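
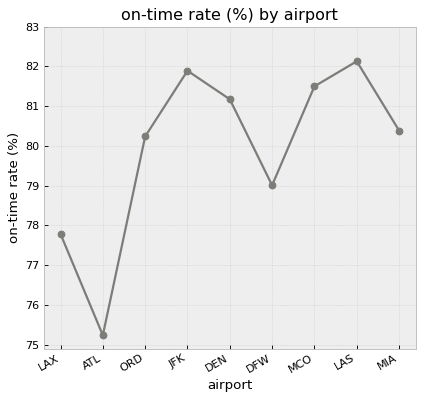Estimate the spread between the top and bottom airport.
Max LAS ≈ 82, min ATL ≈ 75; range ≈ 7.

≈ 7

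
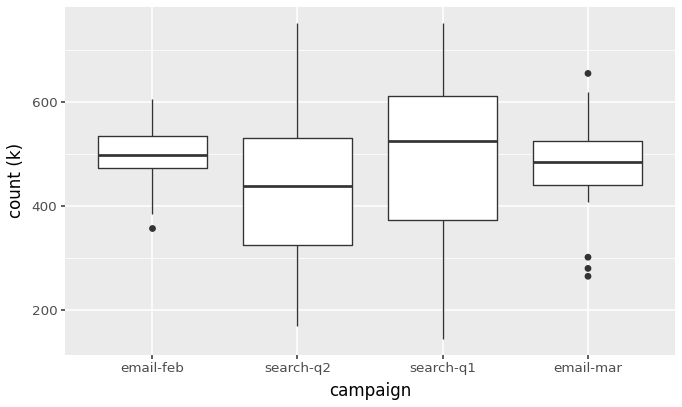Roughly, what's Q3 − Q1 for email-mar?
≈ 80

Q3 ≈ 520, Q1 ≈ 440; IQR ≈ 80.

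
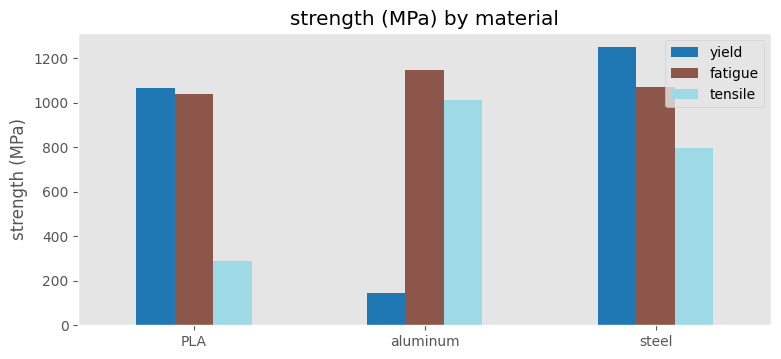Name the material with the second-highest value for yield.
Top 3 for yield: steel ≈ 1200, PLA ≈ 1000, aluminum ≈ 200.

PLA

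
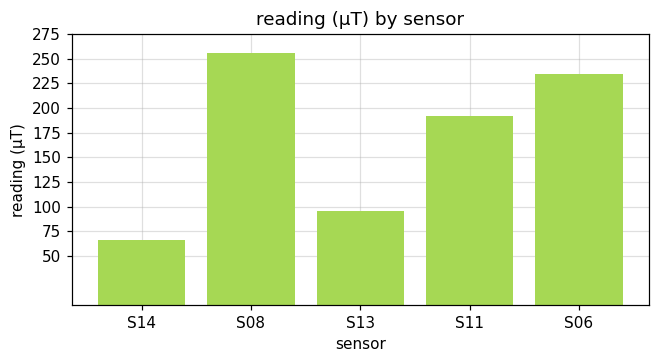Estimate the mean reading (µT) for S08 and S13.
(250 + 100) / 2 ≈ 175.

≈ 175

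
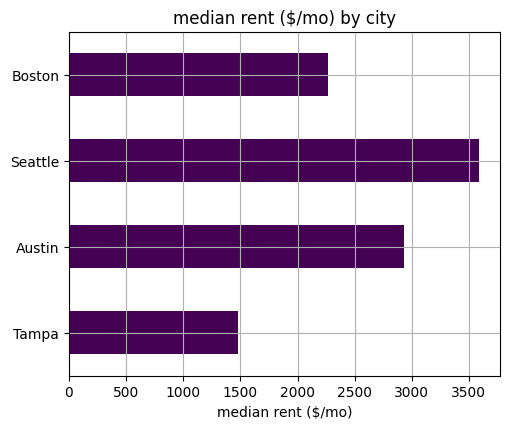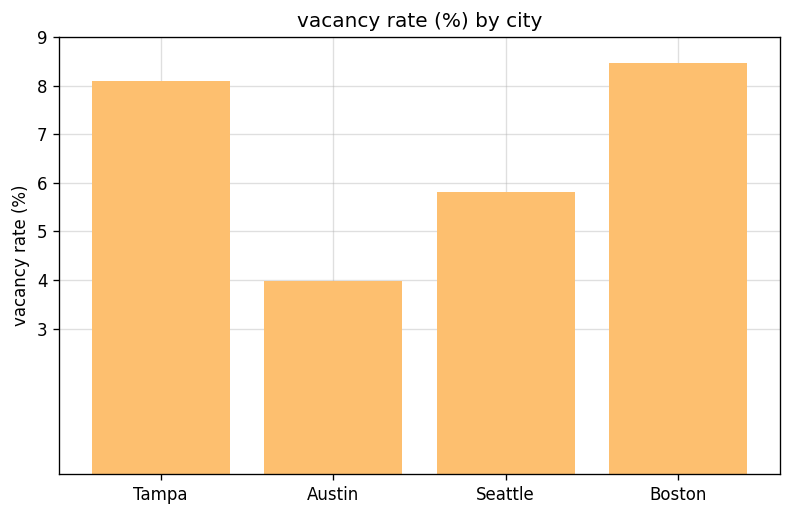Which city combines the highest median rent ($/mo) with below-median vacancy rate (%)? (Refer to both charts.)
Chart 2 median vacancy rate (%) ≈ 7; below-median cities: Austin, Seattle. Among those, Seattle has the highest median rent ($/mo) (≈ 3500).

Seattle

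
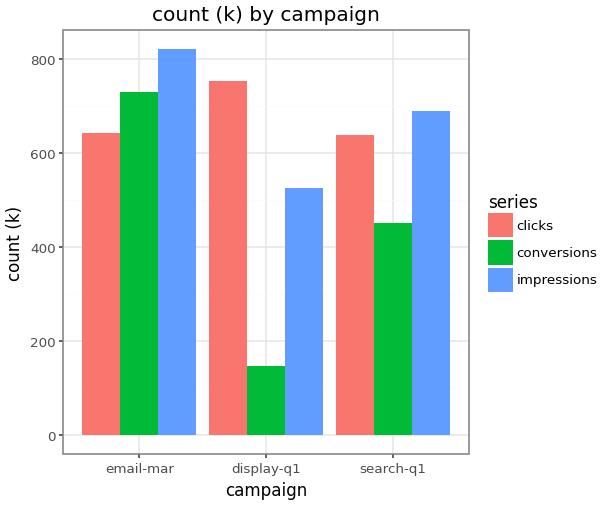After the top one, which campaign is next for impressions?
Top 3 for impressions: email-mar ≈ 800, search-q1 ≈ 700, display-q1 ≈ 500.

search-q1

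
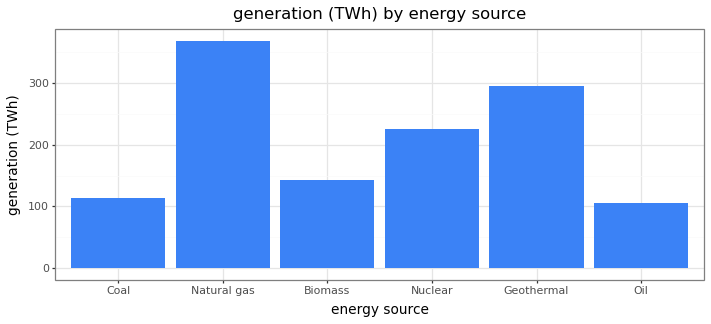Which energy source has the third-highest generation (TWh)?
Top 4: Natural gas ≈ 350, Geothermal ≈ 300, Nuclear ≈ 200, Biomass ≈ 150.

Nuclear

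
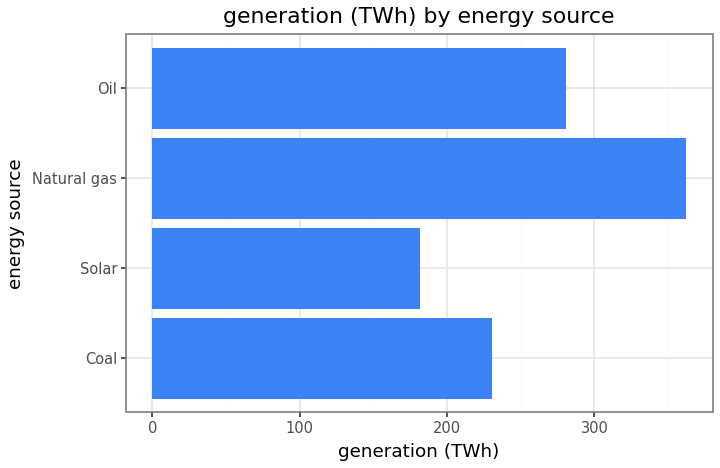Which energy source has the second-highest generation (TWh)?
Oil

Top 3: Natural gas ≈ 350, Oil ≈ 300, Coal ≈ 250.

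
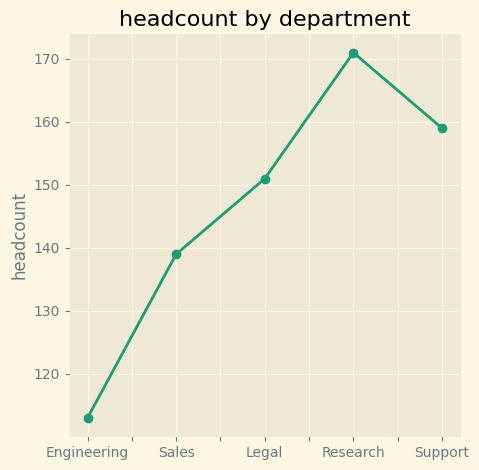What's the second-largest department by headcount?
Support

Top 3: Research ≈ 170, Support ≈ 160, Legal ≈ 150.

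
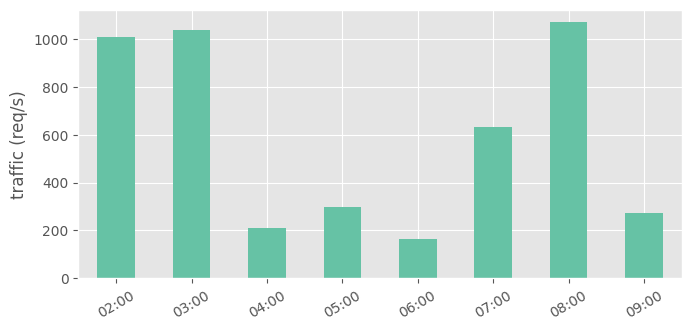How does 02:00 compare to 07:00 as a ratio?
≈ 1.67×

02:00 ≈ 1000, 07:00 ≈ 600; 1000/600 ≈ 1.67.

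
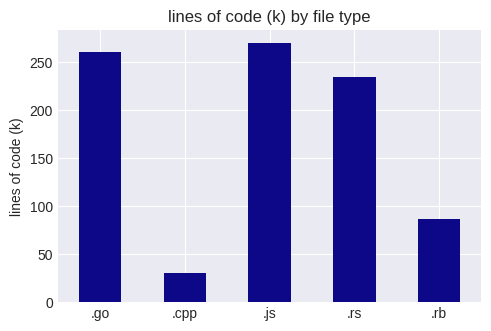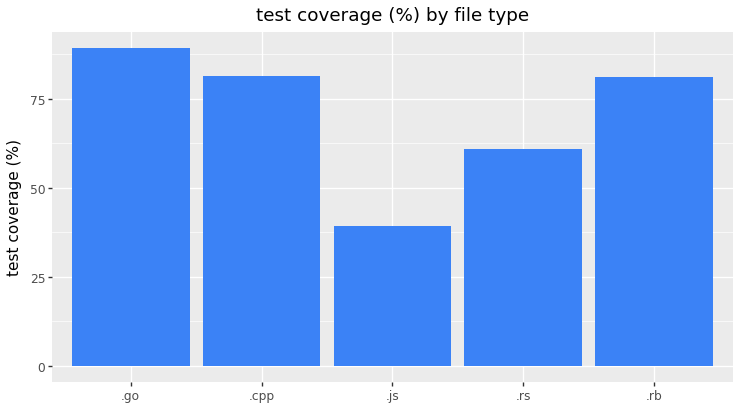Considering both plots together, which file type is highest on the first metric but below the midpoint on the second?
.js

Chart 2 median test coverage (%) ≈ 80; below-median file types: .js, .rs. Among those, .js has the highest lines of code (k) (≈ 275).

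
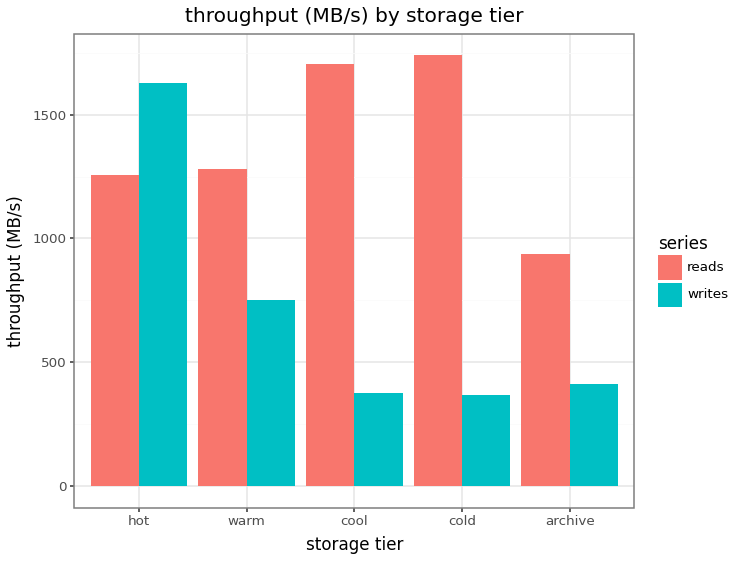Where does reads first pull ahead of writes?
hot: reads ≈ 1200 vs writes ≈ 1600 (not yet); warm: reads ≈ 1200 vs writes ≈ 800 (first crossover).

warm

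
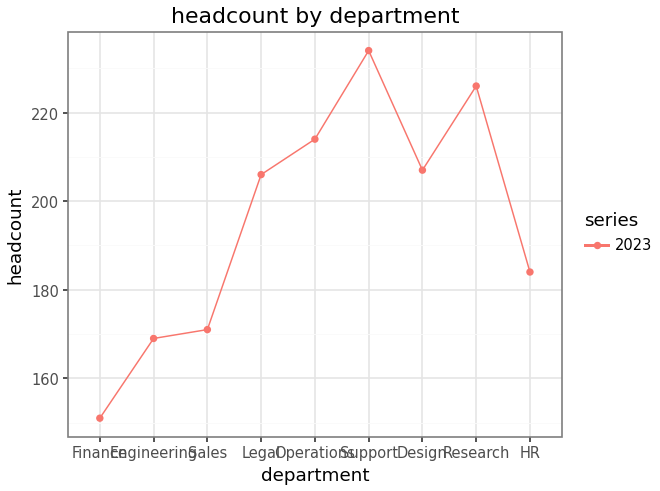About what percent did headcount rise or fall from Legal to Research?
Legal ≈ 210, Research ≈ 230; (230 − 210) / 210 ≈ +9.5%.

≈ +9.5%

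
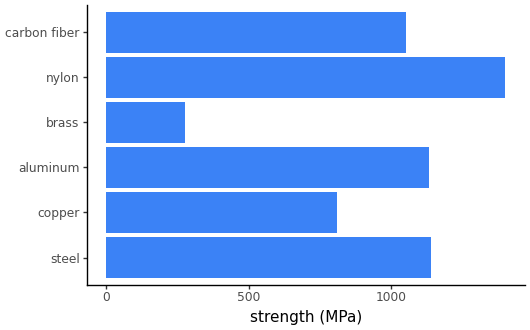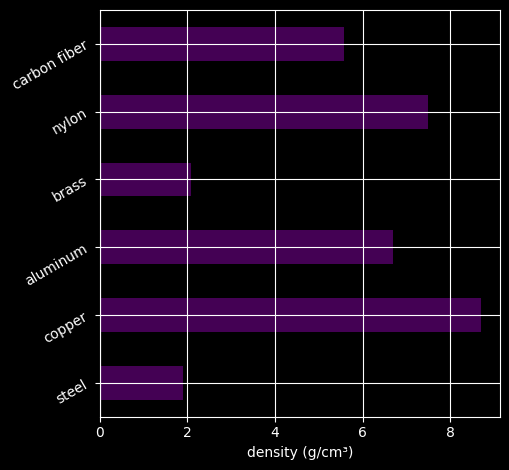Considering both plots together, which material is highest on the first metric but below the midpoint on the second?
steel

Chart 2 median density (g/cm³) ≈ 6; below-median materials: steel, brass, carbon fiber. Among those, steel has the highest strength (MPa) (≈ 1200).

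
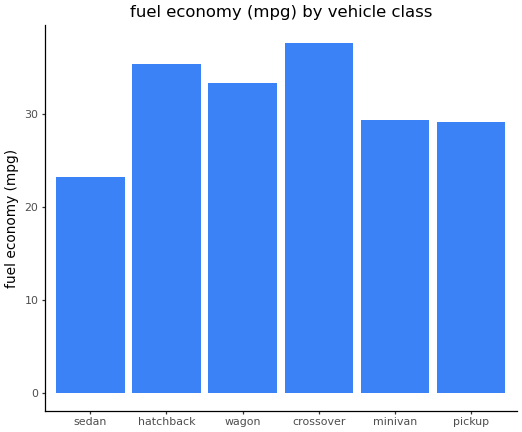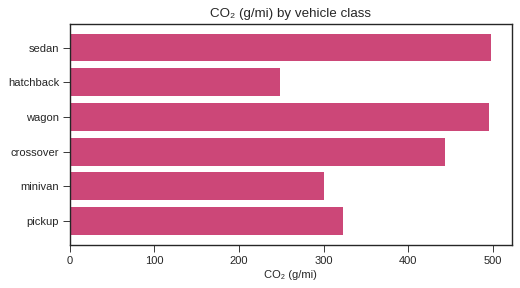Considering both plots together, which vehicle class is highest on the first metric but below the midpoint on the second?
hatchback

Chart 2 median CO₂ (g/mi) ≈ 400; below-median vehicle classes: hatchback, minivan, pickup. Among those, hatchback has the highest fuel economy (mpg) (≈ 35).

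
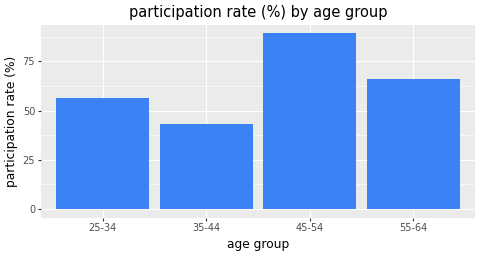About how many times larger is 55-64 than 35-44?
55-64 ≈ 70, 35-44 ≈ 40; 70/40 ≈ 1.75.

≈ 1.75×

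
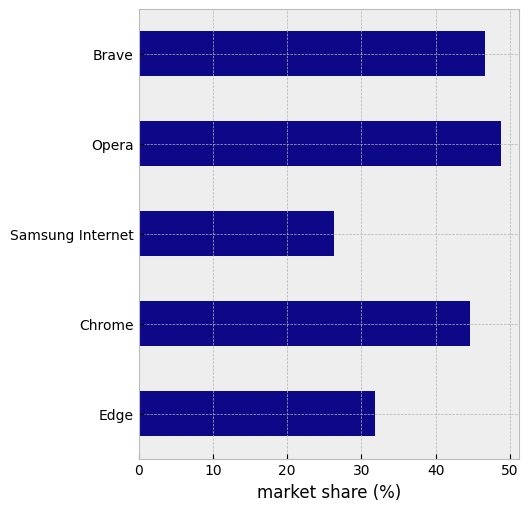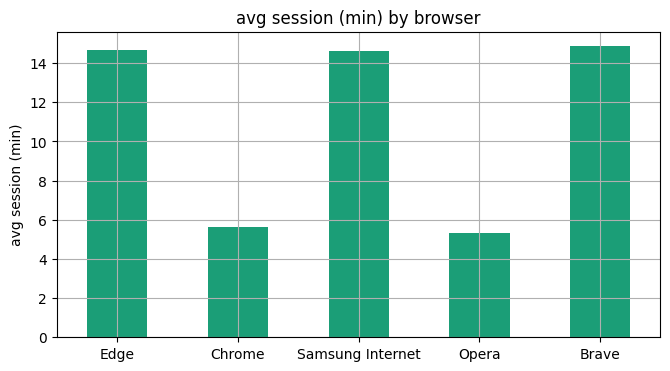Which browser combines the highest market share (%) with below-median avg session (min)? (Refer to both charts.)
Chart 2 median avg session (min) ≈ 14; below-median browsers: Chrome, Opera. Among those, Opera has the highest market share (%) (≈ 50).

Opera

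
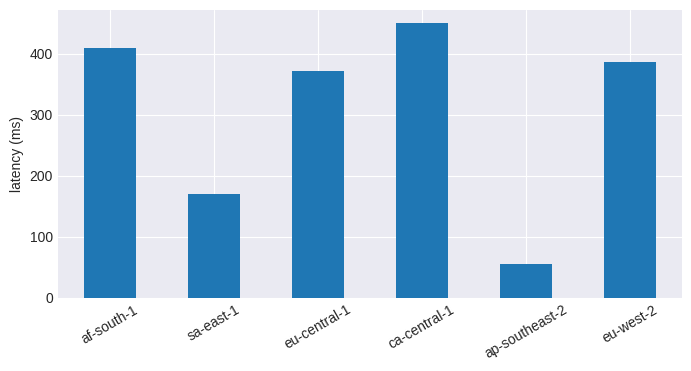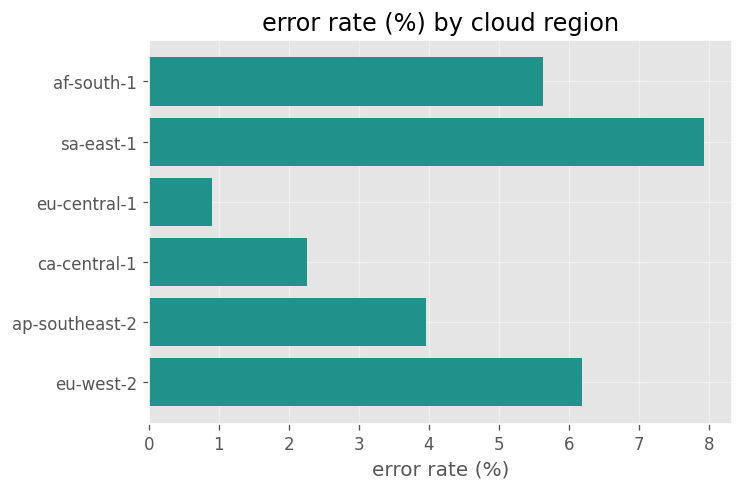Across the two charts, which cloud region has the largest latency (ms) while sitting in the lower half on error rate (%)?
Chart 2 median error rate (%) ≈ 5; below-median cloud regions: eu-central-1, ca-central-1, ap-southeast-2. Among those, ca-central-1 has the highest latency (ms) (≈ 450).

ca-central-1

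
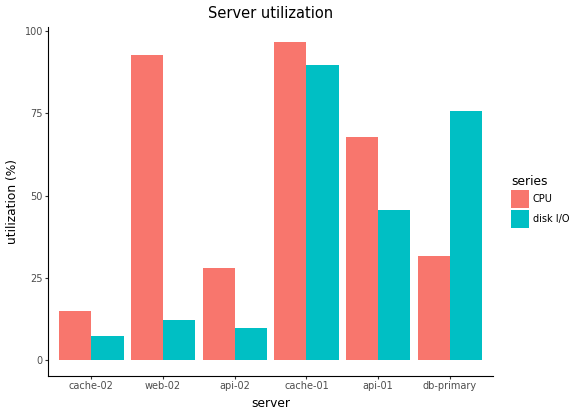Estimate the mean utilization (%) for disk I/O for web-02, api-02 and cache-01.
(10 + 10 + 90) / 3 ≈ 37.

≈ 37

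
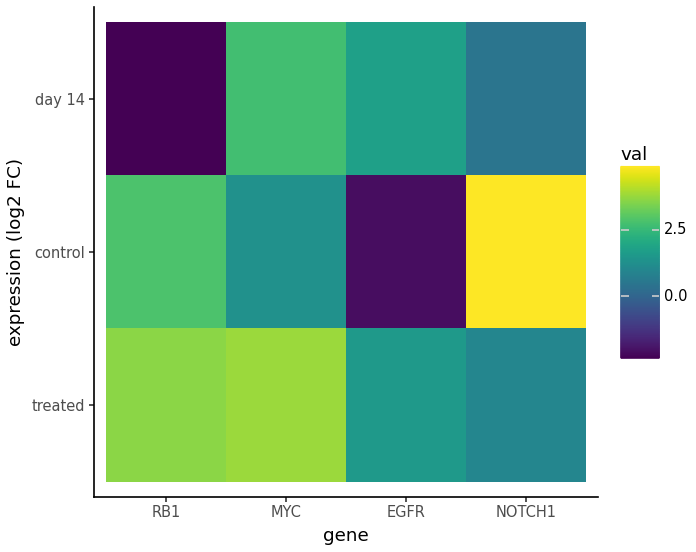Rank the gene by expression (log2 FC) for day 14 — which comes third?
Top 4 for day 14: MYC ≈ 3, EGFR ≈ 2, NOTCH1 ≈ 0, RB1 ≈ -2.

NOTCH1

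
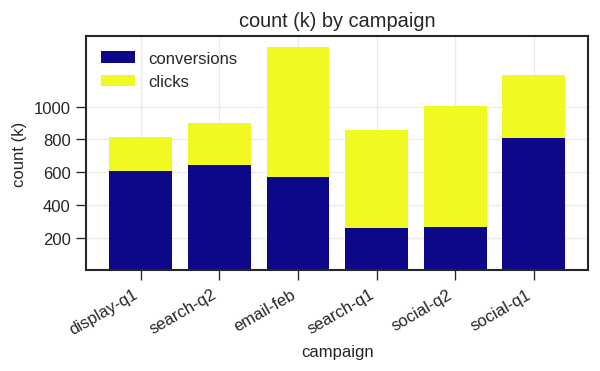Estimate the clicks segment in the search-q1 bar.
clicks top ≈ 800, bottom ≈ 200; segment ≈ 600.

≈ 600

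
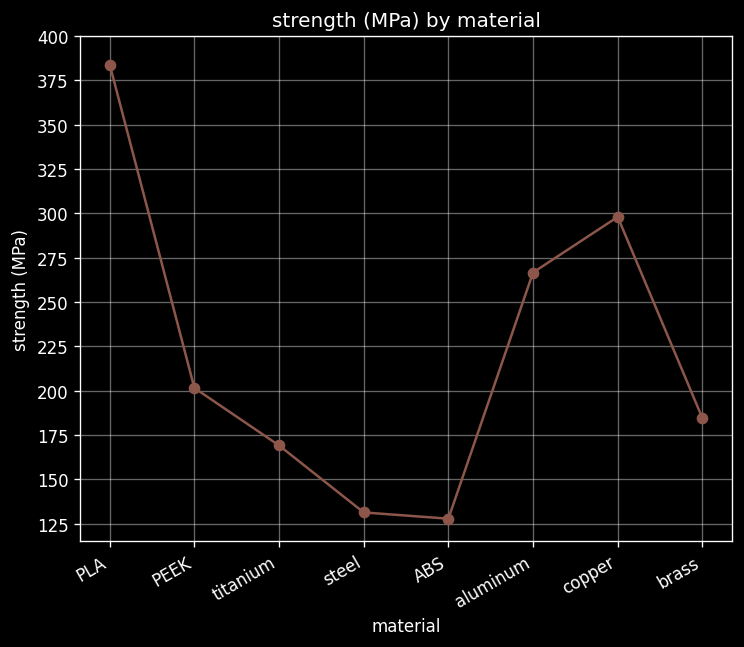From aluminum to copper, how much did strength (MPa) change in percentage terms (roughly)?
≈ +9.1%

aluminum ≈ 275, copper ≈ 300; (300 − 275) / 275 ≈ +9.1%.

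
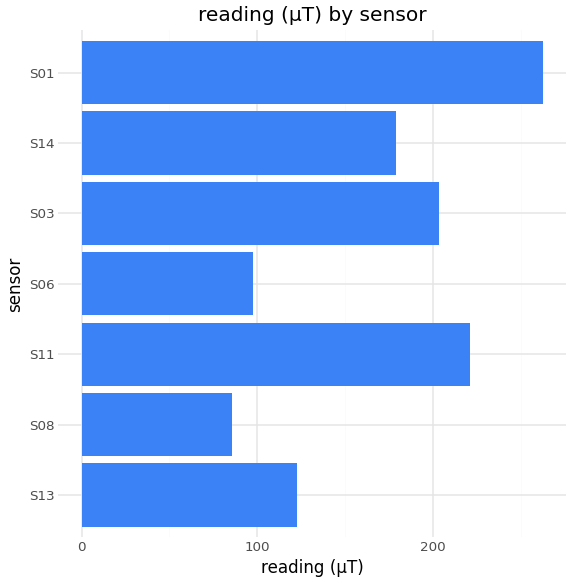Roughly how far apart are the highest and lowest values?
Max S01 ≈ 275, min S08 ≈ 75; range ≈ 200.

≈ 200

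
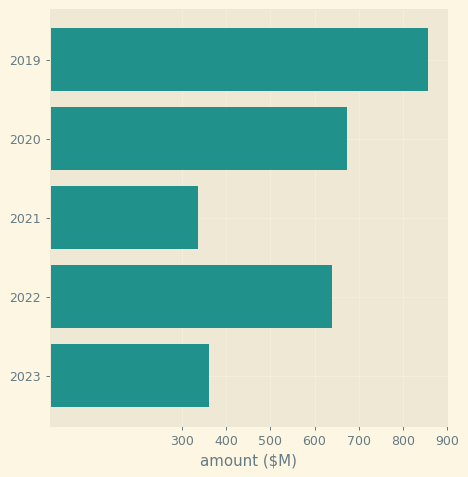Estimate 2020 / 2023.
2020 ≈ 700, 2023 ≈ 400; 700/400 ≈ 1.75.

≈ 1.75×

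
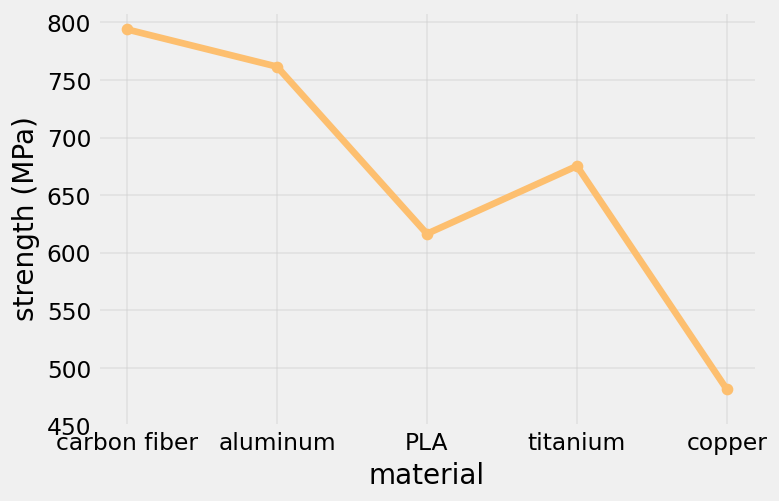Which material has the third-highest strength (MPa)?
titanium

Top 4: carbon fiber ≈ 800, aluminum ≈ 750, titanium ≈ 700, PLA ≈ 600.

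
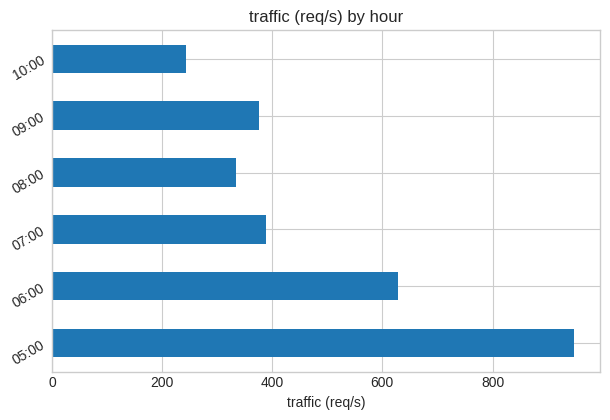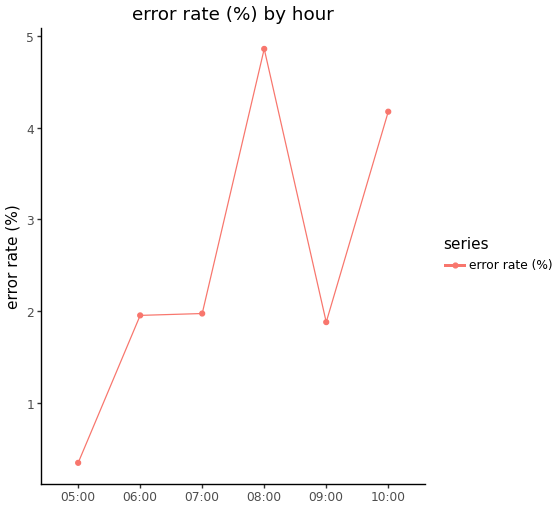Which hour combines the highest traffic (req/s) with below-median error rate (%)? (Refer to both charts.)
Chart 2 median error rate (%) ≈ 2; below-median hours: 05:00, 06:00, 09:00. Among those, 05:00 has the highest traffic (req/s) (≈ 900).

05:00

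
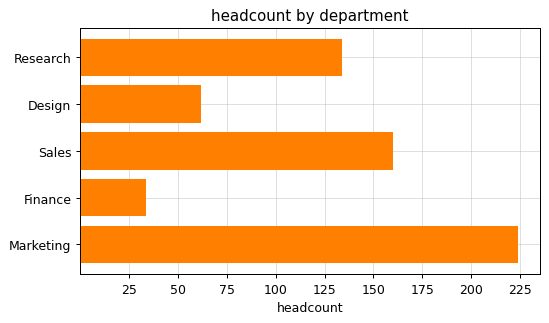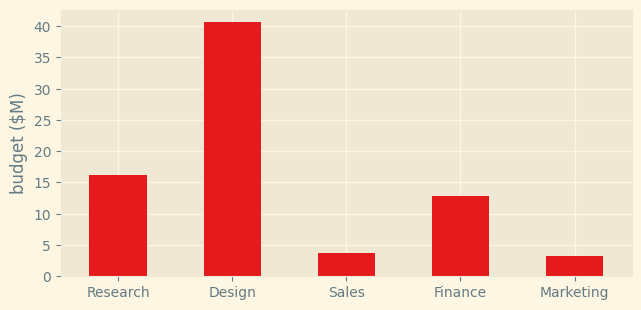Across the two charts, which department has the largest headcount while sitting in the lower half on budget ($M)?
Chart 2 median budget ($M) ≈ 15; below-median departments: Sales, Marketing. Among those, Marketing has the highest headcount (≈ 225).

Marketing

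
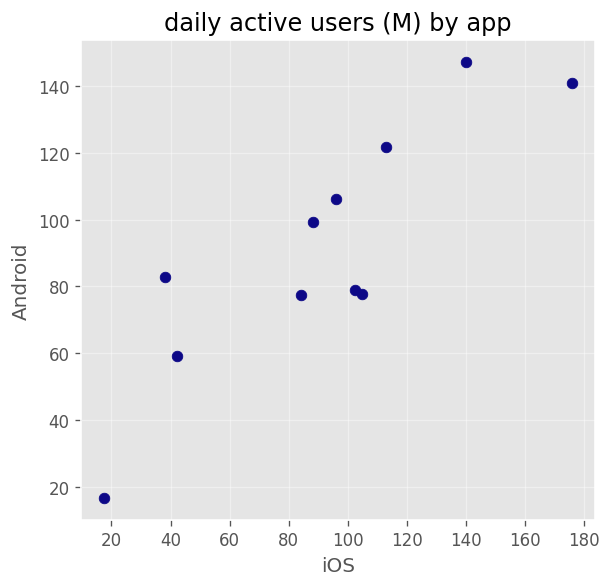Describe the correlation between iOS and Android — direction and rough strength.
Points are positively correlated; strong (|r| ≈ 0.9).

positive, strong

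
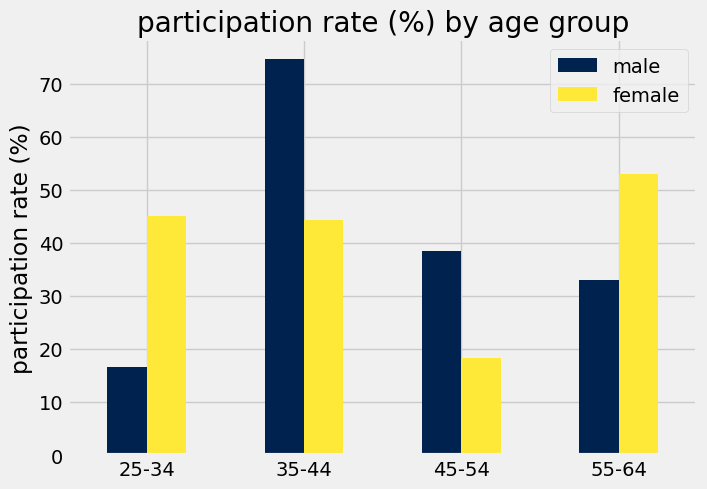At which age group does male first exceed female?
25-34: male ≈ 20 vs female ≈ 50 (not yet); 35-44: male ≈ 70 vs female ≈ 40 (first crossover).

35-44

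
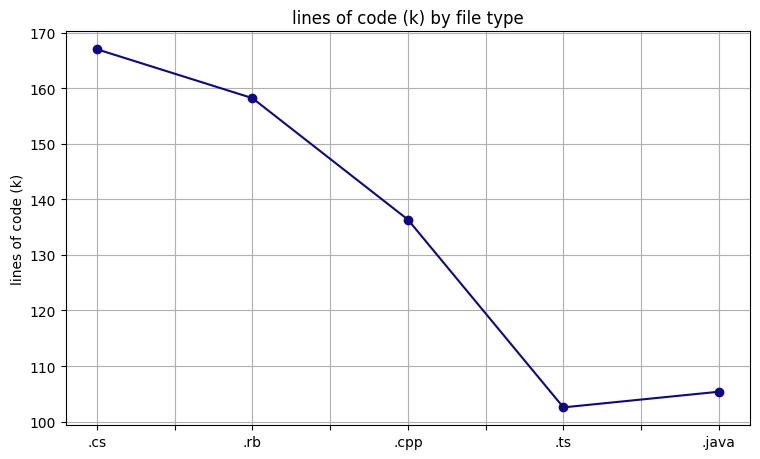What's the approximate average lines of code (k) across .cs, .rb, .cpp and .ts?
≈ 142

(170 + 160 + 140 + 100) / 4 ≈ 142.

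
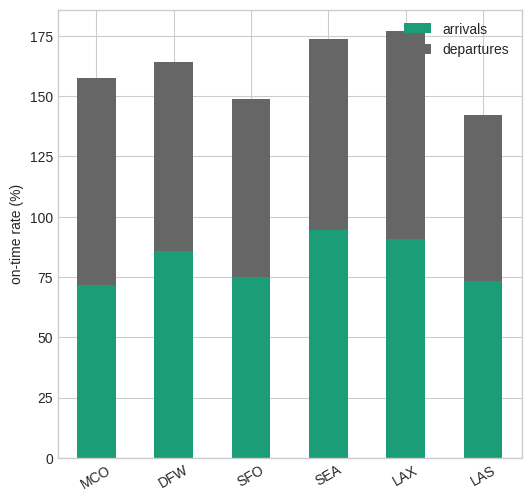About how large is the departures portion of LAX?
≈ 80

departures top ≈ 180, bottom ≈ 100; segment ≈ 80.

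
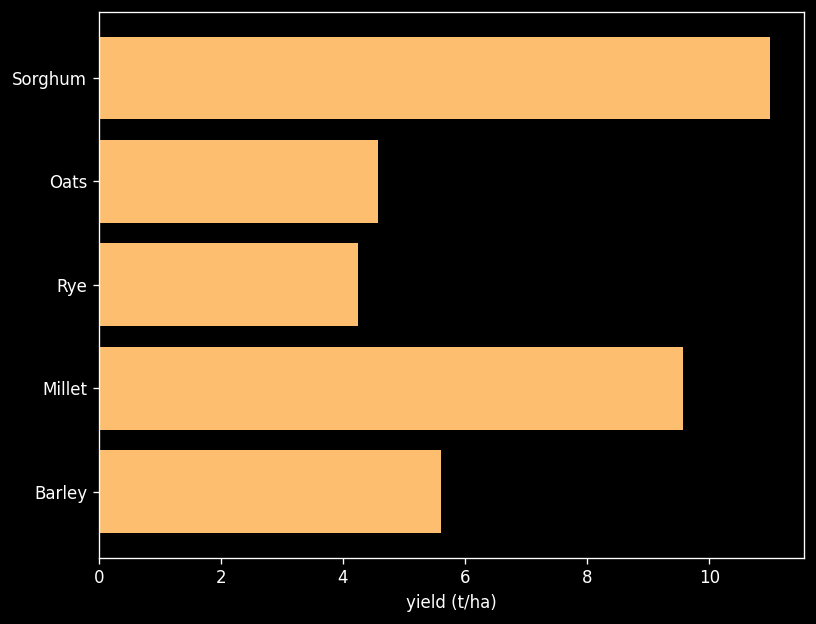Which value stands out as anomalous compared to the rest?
Sorghum

Sorghum ≈ 11; the rest sit between ≈ 4 and ≈ 10.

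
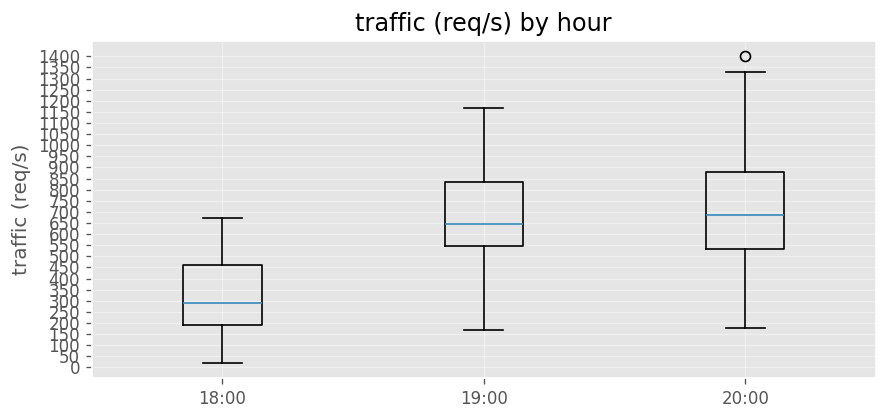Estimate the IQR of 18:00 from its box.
≈ 250

Q3 ≈ 450, Q1 ≈ 200; IQR ≈ 250.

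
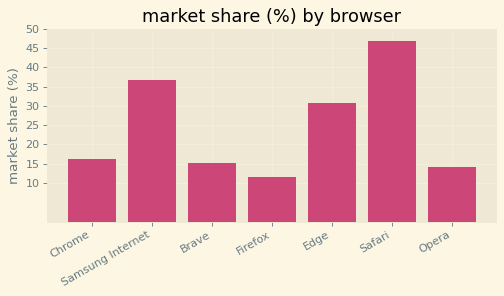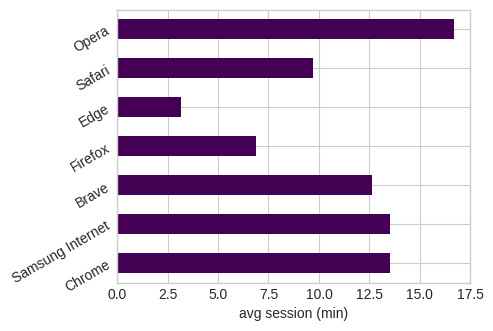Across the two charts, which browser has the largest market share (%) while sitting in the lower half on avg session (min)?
Chart 2 median avg session (min) ≈ 12; below-median browsers: Firefox, Edge, Safari. Among those, Safari has the highest market share (%) (≈ 45).

Safari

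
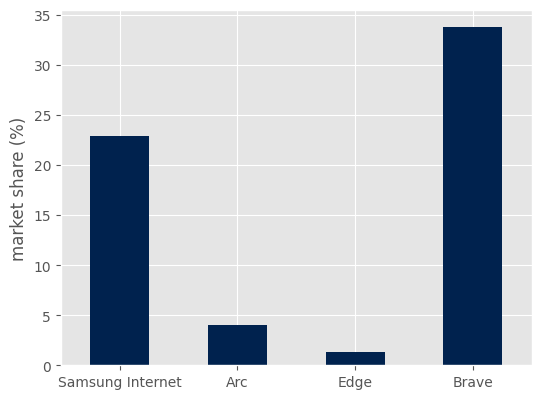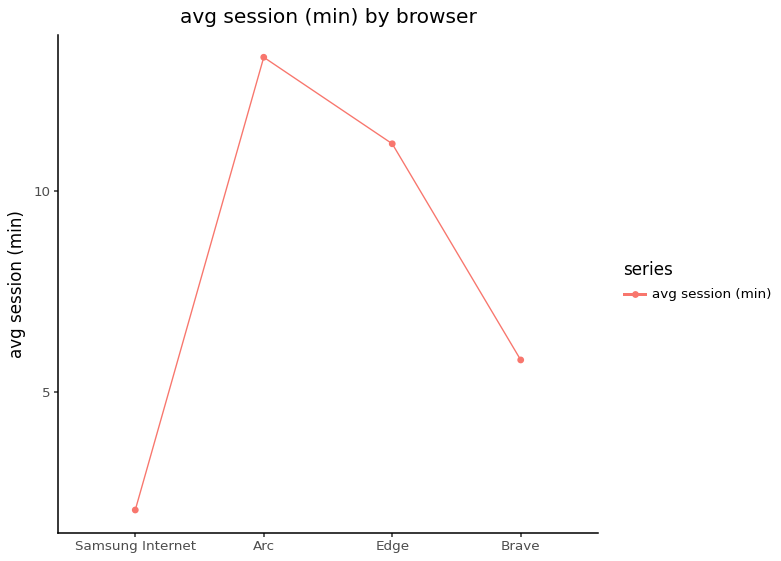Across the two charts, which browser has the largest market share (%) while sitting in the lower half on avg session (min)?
Chart 2 median avg session (min) ≈ 8; below-median browsers: Samsung Internet, Brave. Among those, Brave has the highest market share (%) (≈ 35).

Brave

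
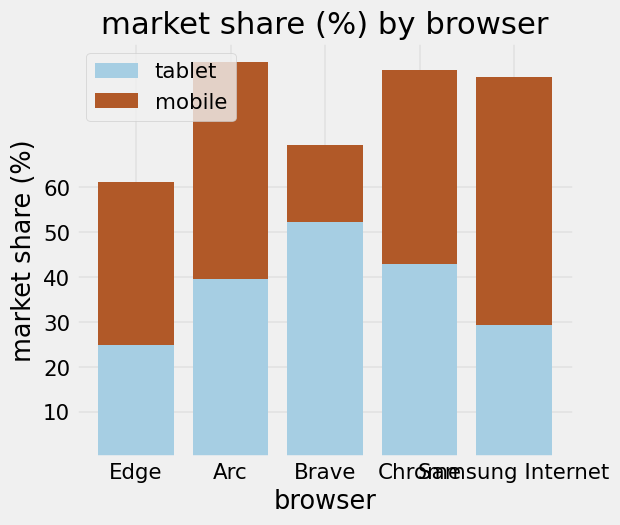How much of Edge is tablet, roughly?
≈ 20

tablet top ≈ 20, bottom ≈ 0; segment ≈ 20.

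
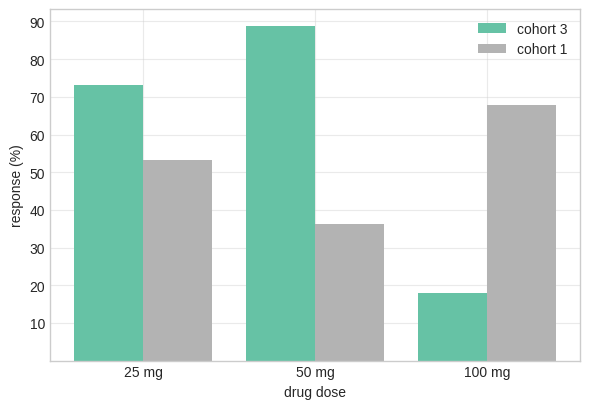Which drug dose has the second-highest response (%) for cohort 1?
Top 3 for cohort 1: 100 mg ≈ 70, 25 mg ≈ 50, 50 mg ≈ 40.

25 mg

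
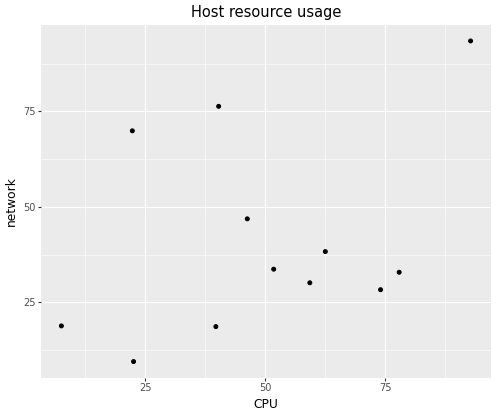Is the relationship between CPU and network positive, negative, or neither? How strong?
positive, weak

Points are positively correlated; weak (|r| ≈ 0.3).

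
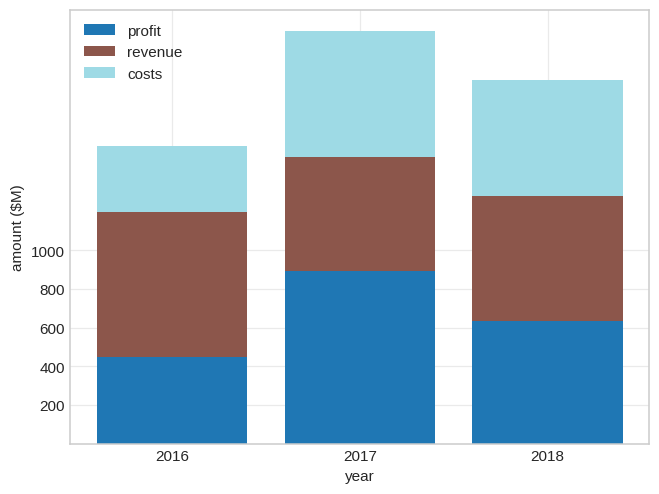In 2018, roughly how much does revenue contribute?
revenue top ≈ 1200, bottom ≈ 600; segment ≈ 600.

≈ 600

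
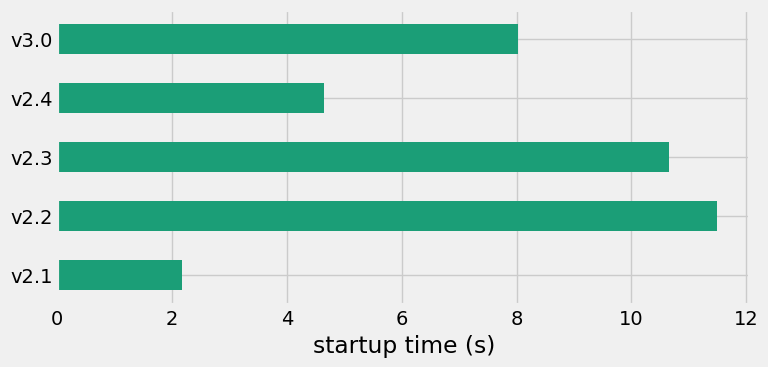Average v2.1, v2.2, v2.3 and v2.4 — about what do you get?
≈ 7

(2 + 11 + 11 + 5) / 4 ≈ 7.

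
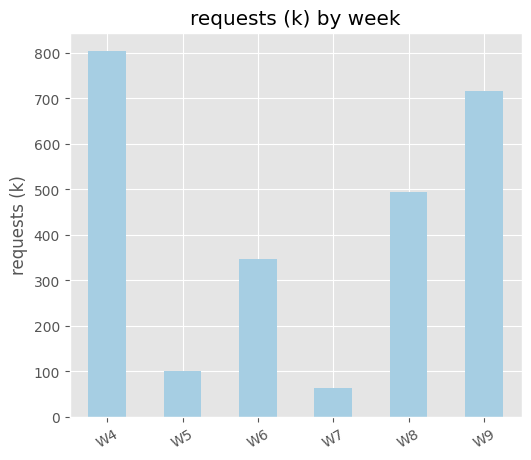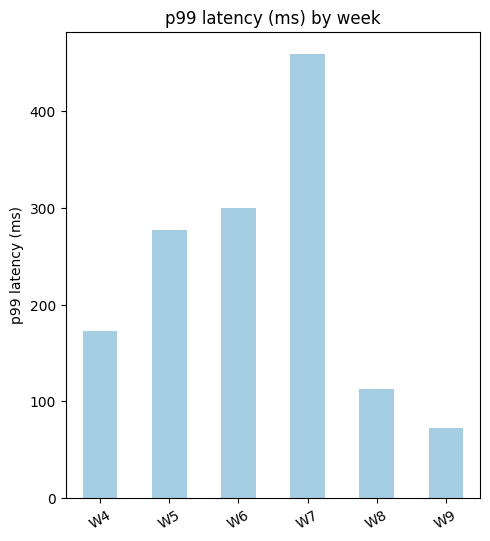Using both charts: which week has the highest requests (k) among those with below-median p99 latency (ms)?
Chart 2 median p99 latency (ms) ≈ 200; below-median weeks: W4, W8, W9. Among those, W4 has the highest requests (k) (≈ 800).

W4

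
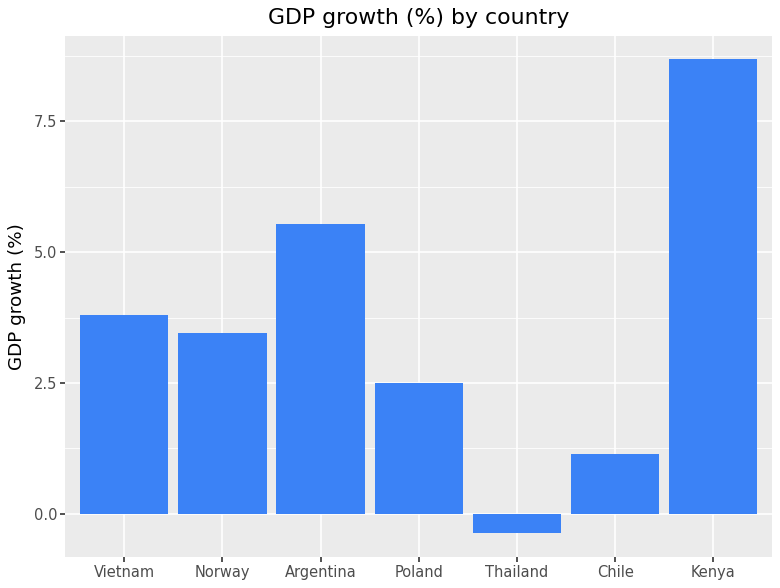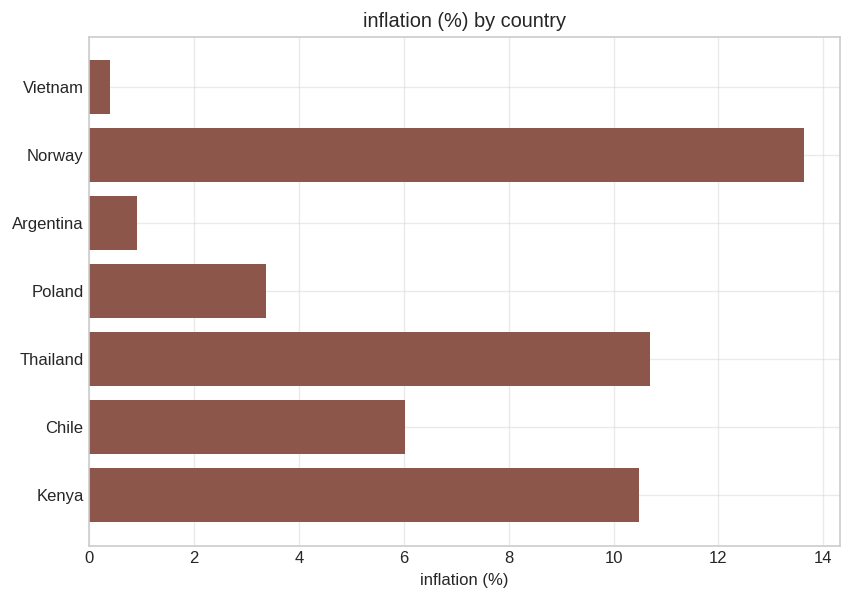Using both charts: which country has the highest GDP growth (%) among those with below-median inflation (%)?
Chart 2 median inflation (%) ≈ 6; below-median countries: Vietnam, Argentina, Poland. Among those, Argentina has the highest GDP growth (%) (≈ 6).

Argentina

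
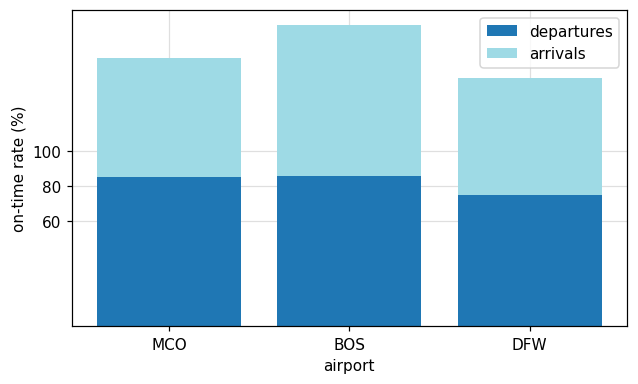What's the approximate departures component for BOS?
≈ 80

departures top ≈ 80, bottom ≈ 0; segment ≈ 80.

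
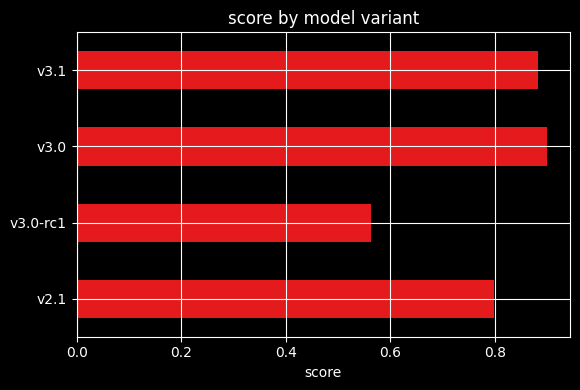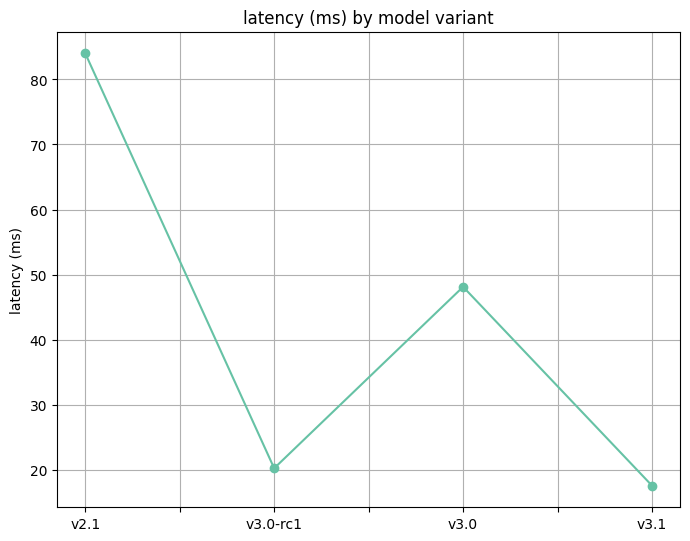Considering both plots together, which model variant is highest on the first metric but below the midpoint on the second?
v3.1

Chart 2 median latency (ms) ≈ 30; below-median model variants: v3.0-rc1, v3.1. Among those, v3.1 has the highest score (≈ 0.9).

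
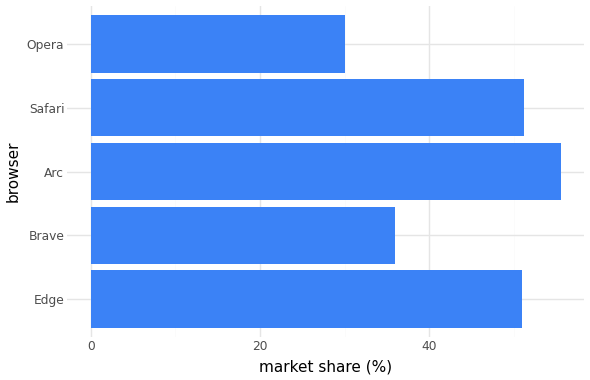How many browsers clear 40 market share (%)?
3

Above 40: Edge, Arc, Safari.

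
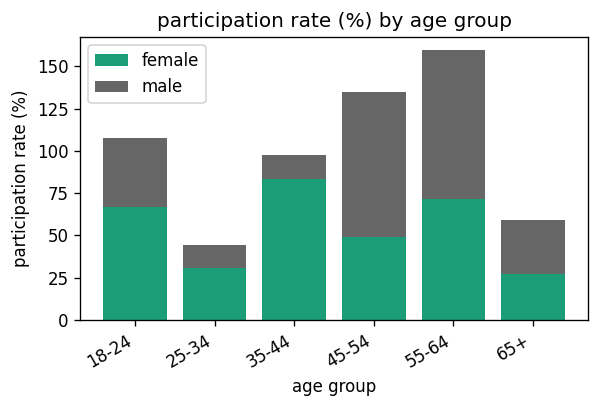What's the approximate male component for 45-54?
male top ≈ 140, bottom ≈ 40; segment ≈ 100.

≈ 100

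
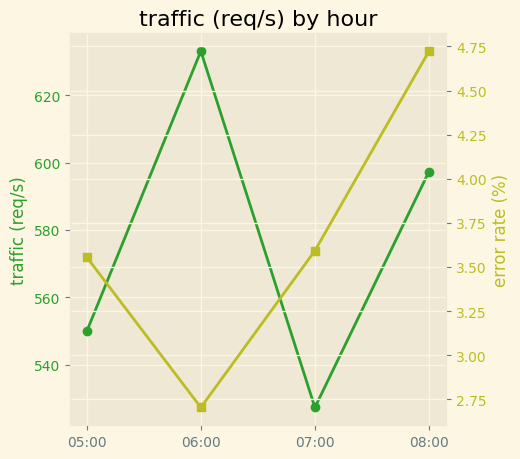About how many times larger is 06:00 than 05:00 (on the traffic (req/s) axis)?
≈ 1.15×

06:00 ≈ 630, 05:00 ≈ 550; 630/550 ≈ 1.15.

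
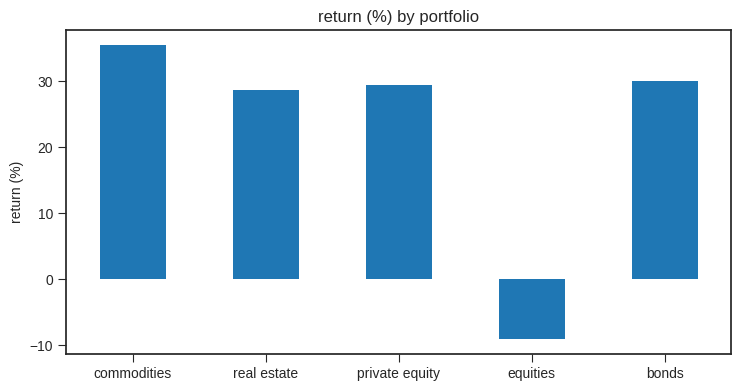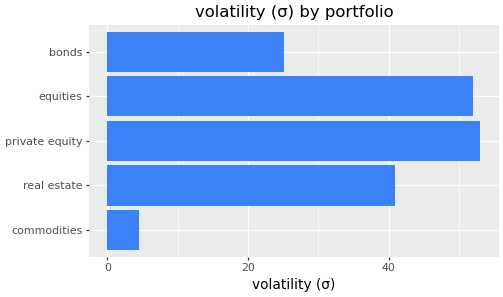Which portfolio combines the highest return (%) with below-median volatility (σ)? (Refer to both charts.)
commodities

Chart 2 median volatility (σ) ≈ 40; below-median portfolios: commodities, bonds. Among those, commodities has the highest return (%) (≈ 35).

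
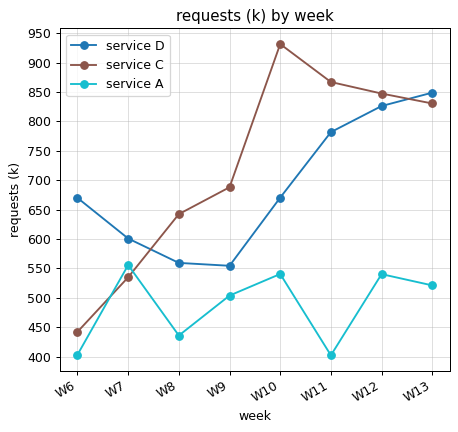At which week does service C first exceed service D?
W8

W7: service C ≈ 550 vs service D ≈ 600 (not yet); W8: service C ≈ 650 vs service D ≈ 550 (first crossover).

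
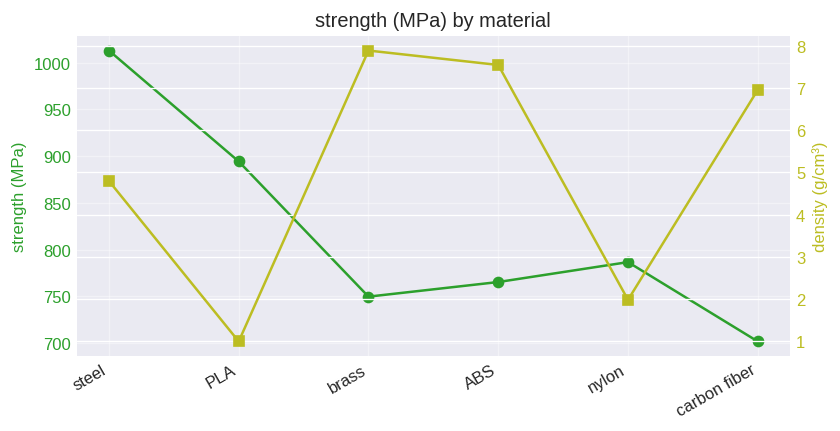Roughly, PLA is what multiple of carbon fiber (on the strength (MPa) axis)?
PLA ≈ 900, carbon fiber ≈ 700; 900/700 ≈ 1.29.

≈ 1.29×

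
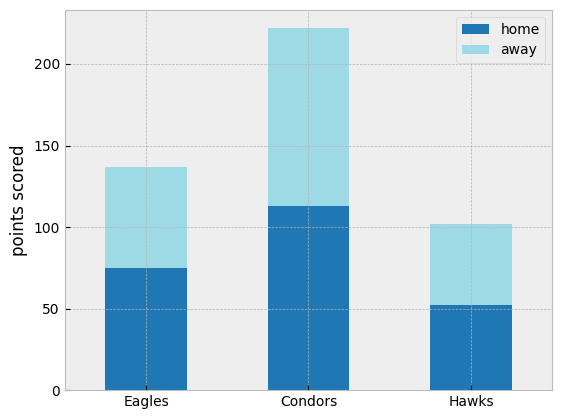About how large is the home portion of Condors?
home top ≈ 120, bottom ≈ 0; segment ≈ 120.

≈ 120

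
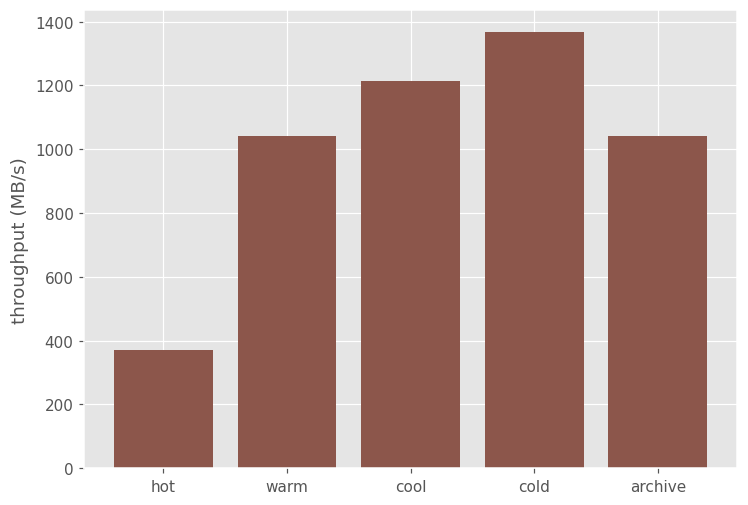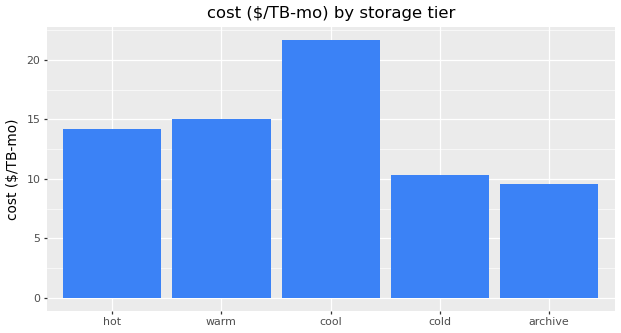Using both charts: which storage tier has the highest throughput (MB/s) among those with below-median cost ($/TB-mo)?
cold

Chart 2 median cost ($/TB-mo) ≈ 14; below-median storage tiers: cold, archive. Among those, cold has the highest throughput (MB/s) (≈ 1400).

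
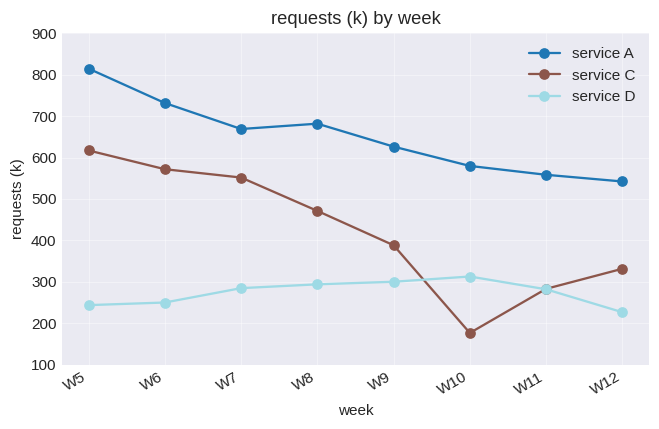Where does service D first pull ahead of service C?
W10

W9: service D ≈ 300 vs service C ≈ 400 (not yet); W10: service D ≈ 300 vs service C ≈ 200 (first crossover).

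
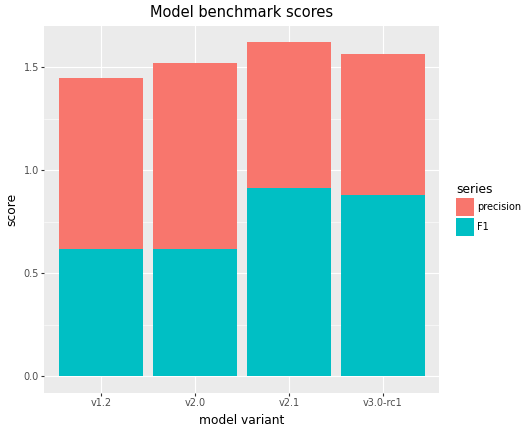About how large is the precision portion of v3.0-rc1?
≈ 0.8

precision top ≈ 1.6, bottom ≈ 0.8; segment ≈ 0.8.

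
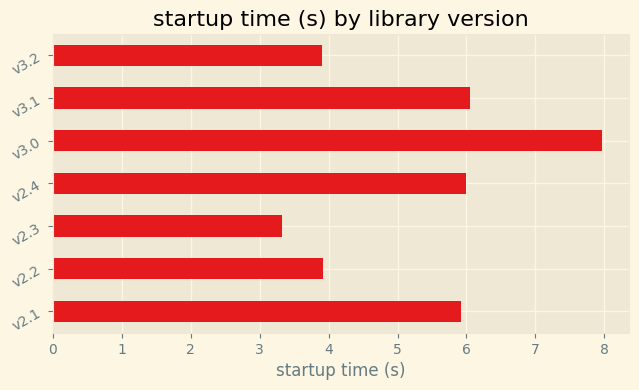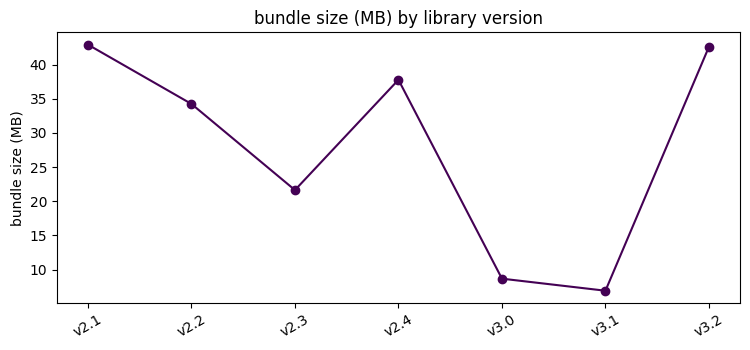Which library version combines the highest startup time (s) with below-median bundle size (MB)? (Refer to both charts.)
Chart 2 median bundle size (MB) ≈ 35; below-median library versions: v2.3, v3.0, v3.1. Among those, v3.0 has the highest startup time (s) (≈ 8).

v3.0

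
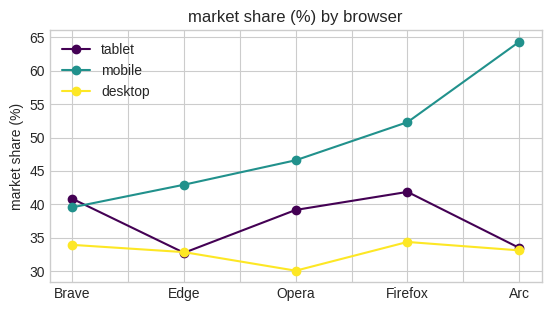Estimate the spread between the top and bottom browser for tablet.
≈ 5

Max Firefox ≈ 40, min Edge ≈ 35; range ≈ 5.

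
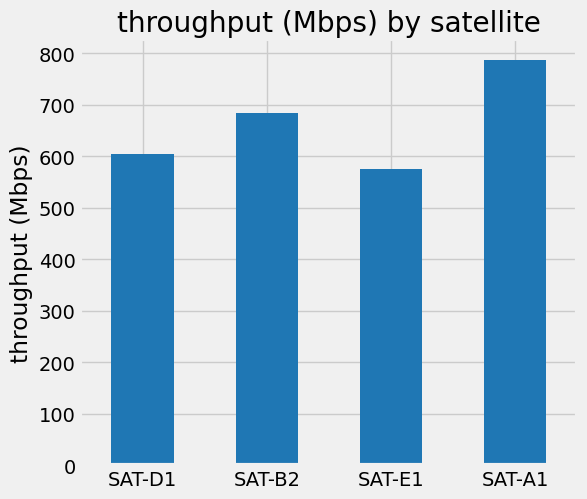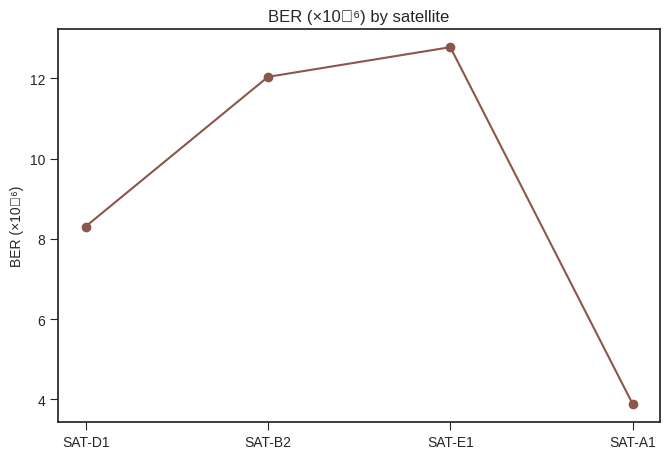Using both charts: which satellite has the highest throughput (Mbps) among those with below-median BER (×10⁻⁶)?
Chart 2 median BER (×10⁻⁶) ≈ 10; below-median satellites: SAT-D1, SAT-A1. Among those, SAT-A1 has the highest throughput (Mbps) (≈ 800).

SAT-A1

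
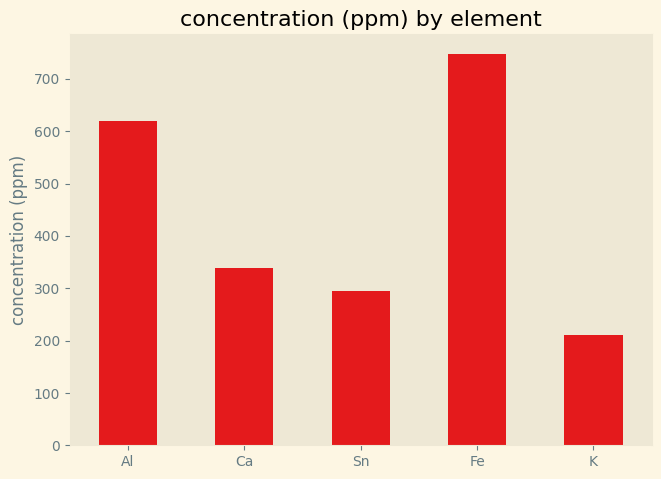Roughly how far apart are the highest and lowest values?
≈ 500

Max Fe ≈ 700, min K ≈ 200; range ≈ 500.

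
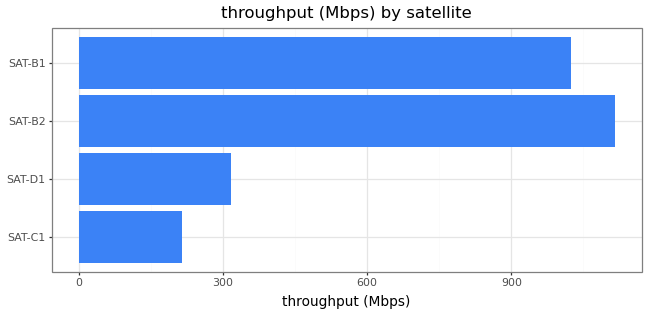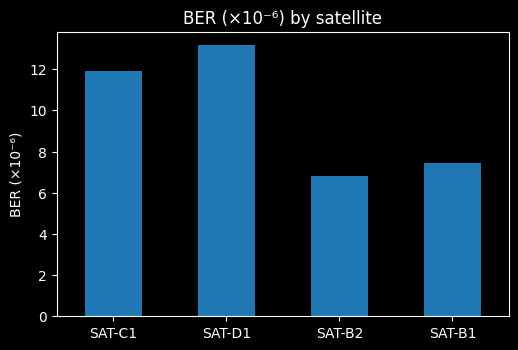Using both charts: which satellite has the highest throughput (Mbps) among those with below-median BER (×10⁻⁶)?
Chart 2 median BER (×10⁻⁶) ≈ 10; below-median satellites: SAT-B2, SAT-B1. Among those, SAT-B2 has the highest throughput (Mbps) (≈ 1200).

SAT-B2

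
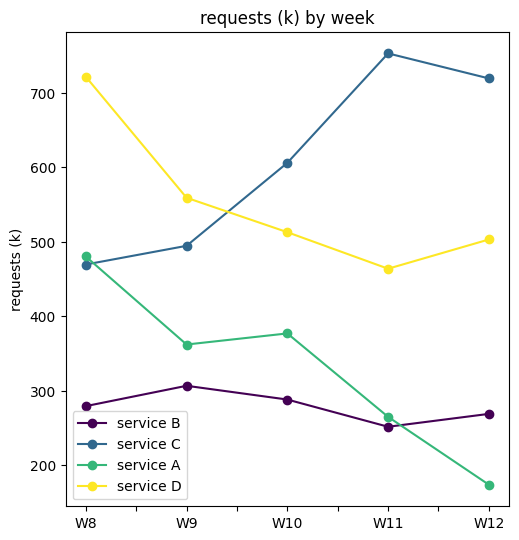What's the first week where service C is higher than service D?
W10

W9: service C ≈ 500 vs service D ≈ 550 (not yet); W10: service C ≈ 600 vs service D ≈ 500 (first crossover).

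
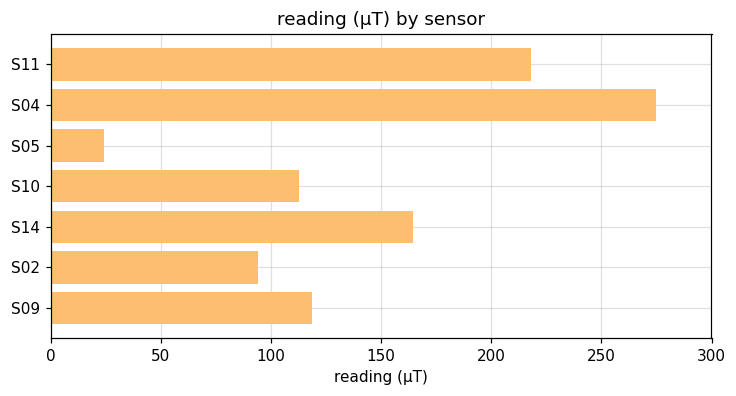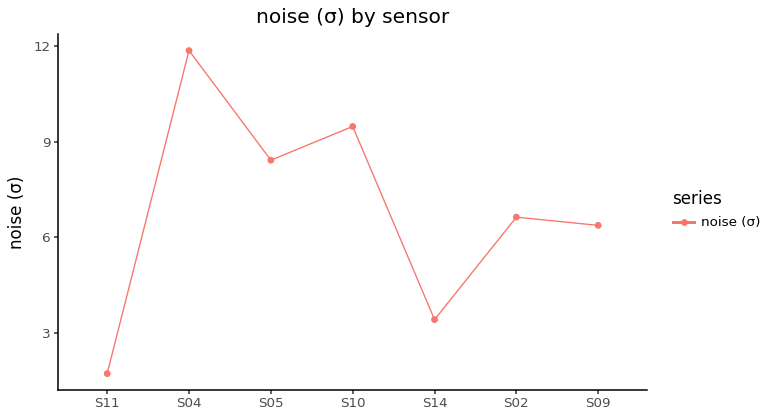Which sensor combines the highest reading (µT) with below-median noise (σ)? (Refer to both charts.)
S11

Chart 2 median noise (σ) ≈ 6; below-median sensors: S11, S14, S09. Among those, S11 has the highest reading (µT) (≈ 200).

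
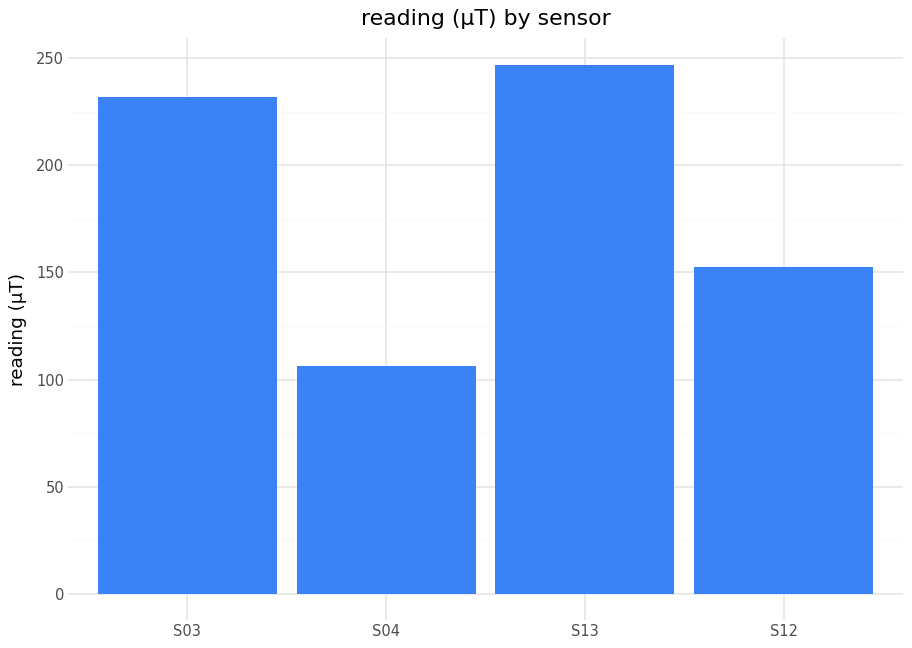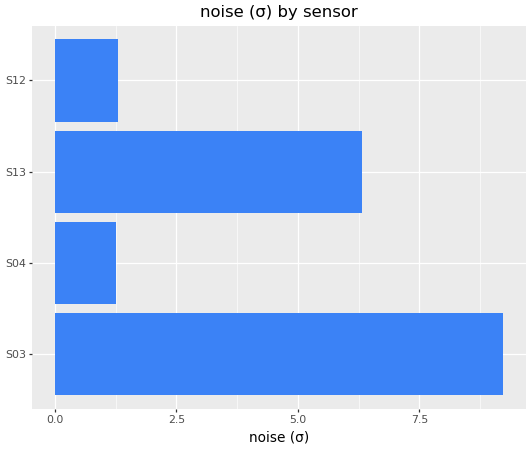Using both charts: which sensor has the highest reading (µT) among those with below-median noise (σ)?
S12

Chart 2 median noise (σ) ≈ 4; below-median sensors: S04, S12. Among those, S12 has the highest reading (µT) (≈ 150).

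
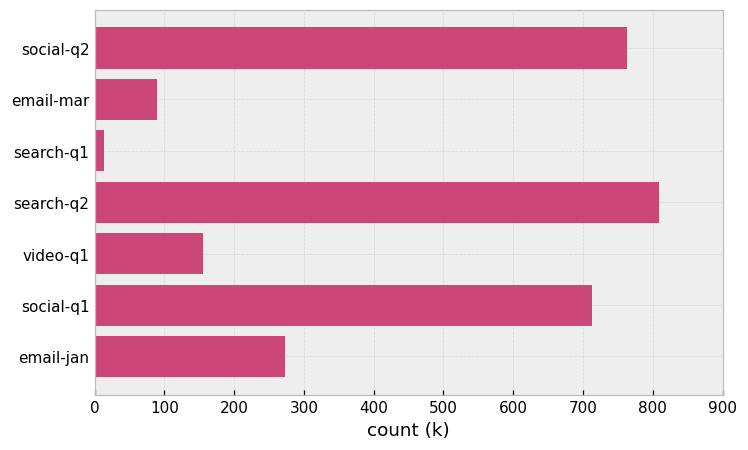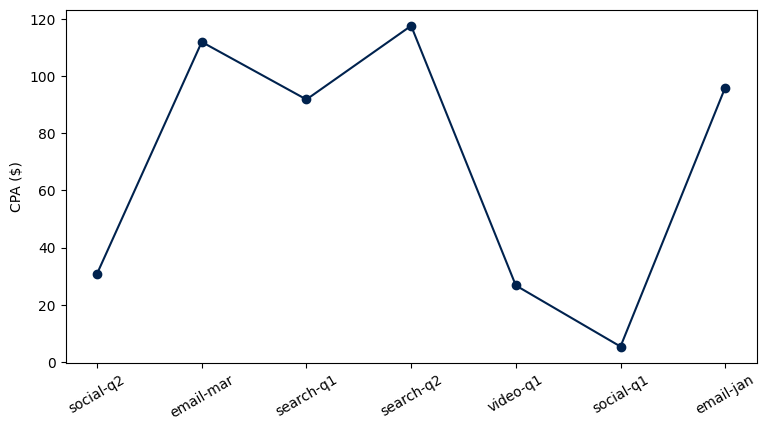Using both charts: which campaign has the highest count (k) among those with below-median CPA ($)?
Chart 2 median CPA ($) ≈ 100; below-median campaigns: social-q2, video-q1, social-q1. Among those, social-q2 has the highest count (k) (≈ 800).

social-q2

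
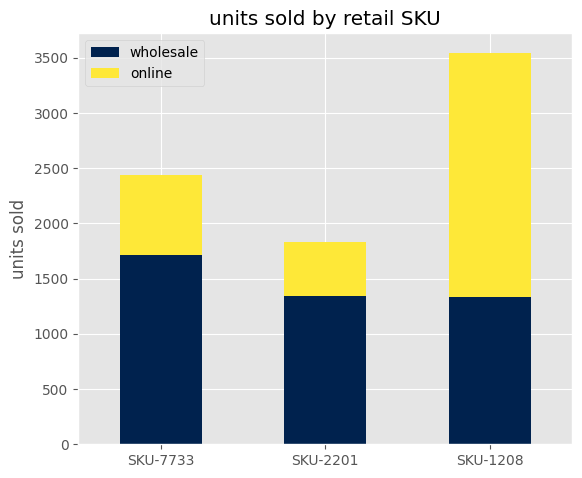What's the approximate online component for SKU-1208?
online top ≈ 3500, bottom ≈ 1500; segment ≈ 2000.

≈ 2000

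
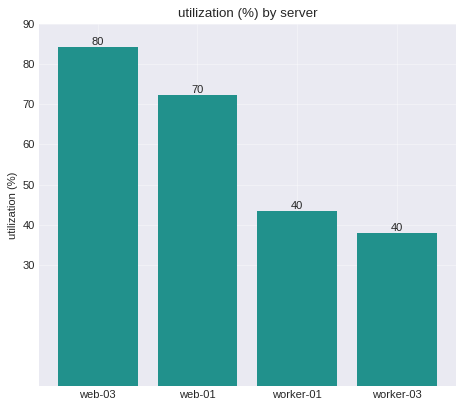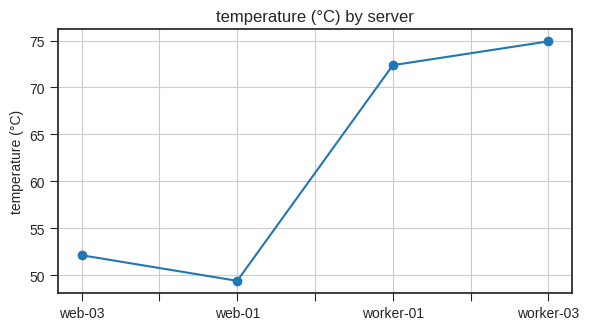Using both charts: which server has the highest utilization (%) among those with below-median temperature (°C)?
Chart 2 median temperature (°C) ≈ 60; below-median servers: web-03, web-01. Among those, web-03 has the highest utilization (%) (≈ 80).

web-03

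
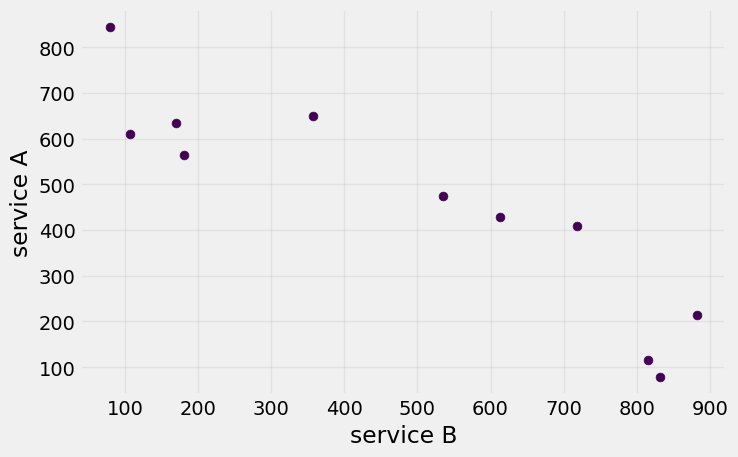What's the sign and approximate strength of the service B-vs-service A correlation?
Points are negatively correlated; strong (|r| ≈ 0.9).

negative, strong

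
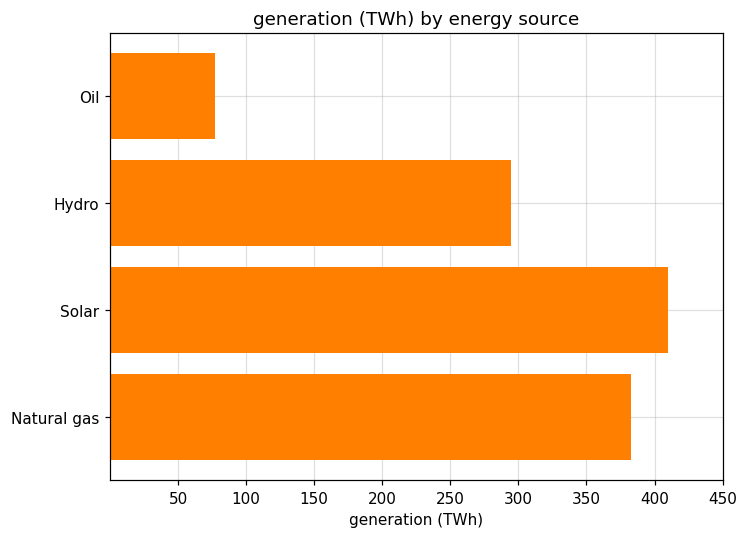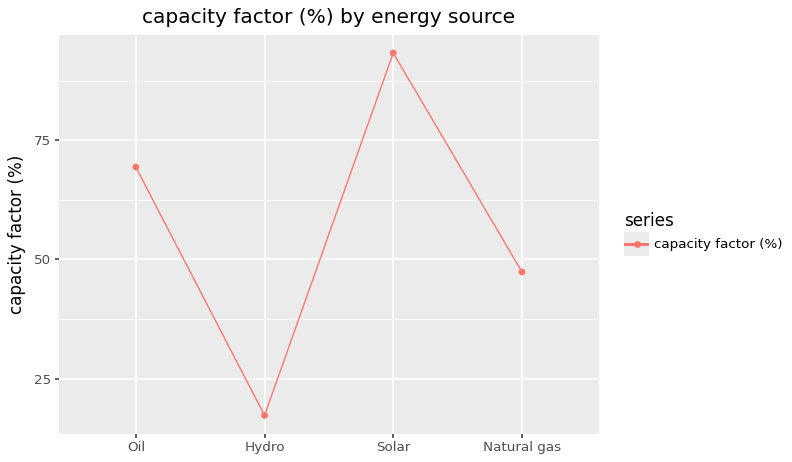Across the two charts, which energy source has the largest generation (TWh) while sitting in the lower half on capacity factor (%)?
Chart 2 median capacity factor (%) ≈ 60; below-median energy sources: Hydro, Natural gas. Among those, Natural gas has the highest generation (TWh) (≈ 400).

Natural gas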